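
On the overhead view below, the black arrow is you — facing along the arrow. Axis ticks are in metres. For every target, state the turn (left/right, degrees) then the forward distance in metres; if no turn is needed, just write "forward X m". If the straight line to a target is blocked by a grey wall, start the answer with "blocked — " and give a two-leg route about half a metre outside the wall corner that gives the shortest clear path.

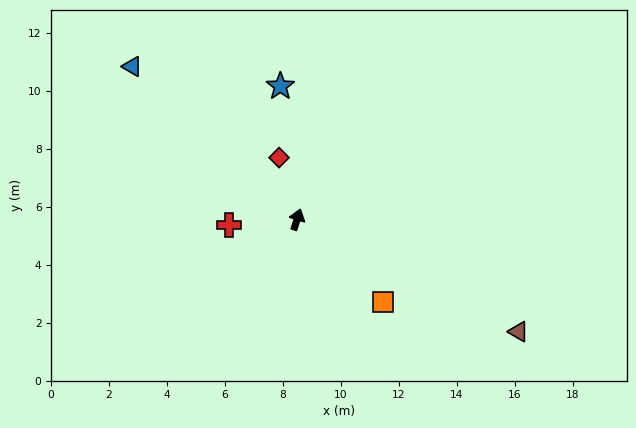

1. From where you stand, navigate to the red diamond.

turn left 34°, forward 2.2 m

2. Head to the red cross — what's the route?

turn left 112°, forward 2.4 m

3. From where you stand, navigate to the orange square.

turn right 116°, forward 4.1 m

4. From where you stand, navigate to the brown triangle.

turn right 99°, forward 8.6 m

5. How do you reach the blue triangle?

turn left 65°, forward 7.8 m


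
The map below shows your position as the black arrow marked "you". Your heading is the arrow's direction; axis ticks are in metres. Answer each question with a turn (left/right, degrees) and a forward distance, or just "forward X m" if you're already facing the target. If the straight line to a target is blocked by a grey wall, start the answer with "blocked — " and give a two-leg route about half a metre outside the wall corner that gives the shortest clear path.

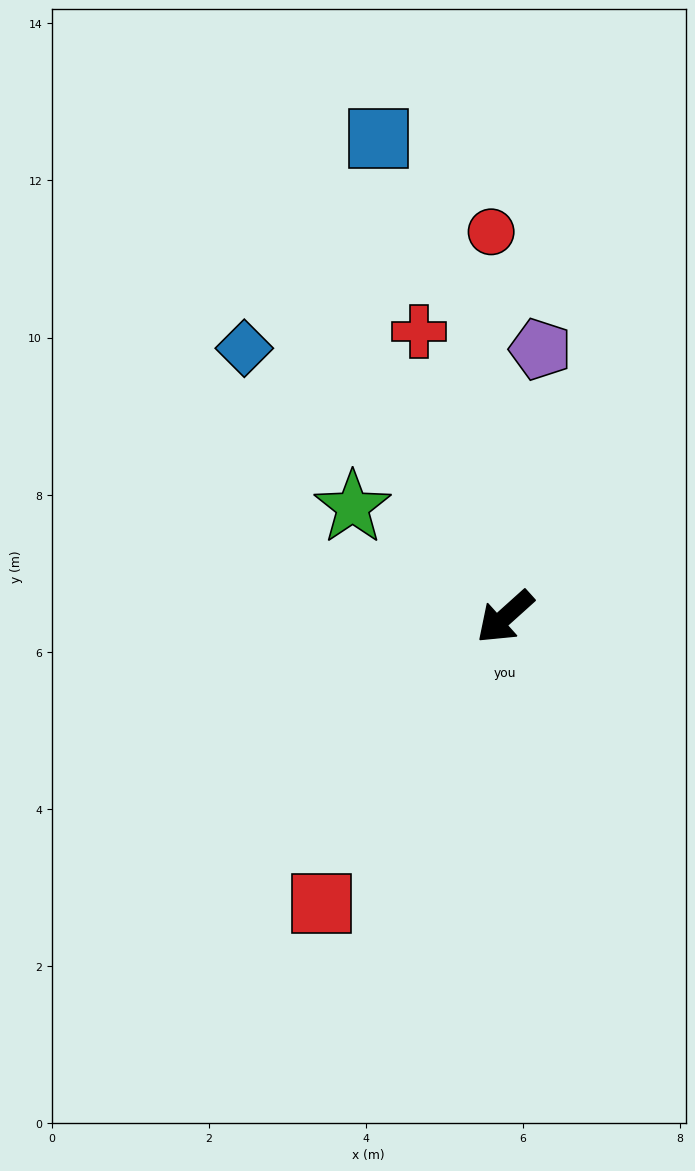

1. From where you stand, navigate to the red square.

turn left 15°, forward 4.3 m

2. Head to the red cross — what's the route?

turn right 115°, forward 3.8 m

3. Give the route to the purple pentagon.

turn right 139°, forward 3.4 m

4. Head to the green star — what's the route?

turn right 78°, forward 2.4 m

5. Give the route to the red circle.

turn right 130°, forward 4.9 m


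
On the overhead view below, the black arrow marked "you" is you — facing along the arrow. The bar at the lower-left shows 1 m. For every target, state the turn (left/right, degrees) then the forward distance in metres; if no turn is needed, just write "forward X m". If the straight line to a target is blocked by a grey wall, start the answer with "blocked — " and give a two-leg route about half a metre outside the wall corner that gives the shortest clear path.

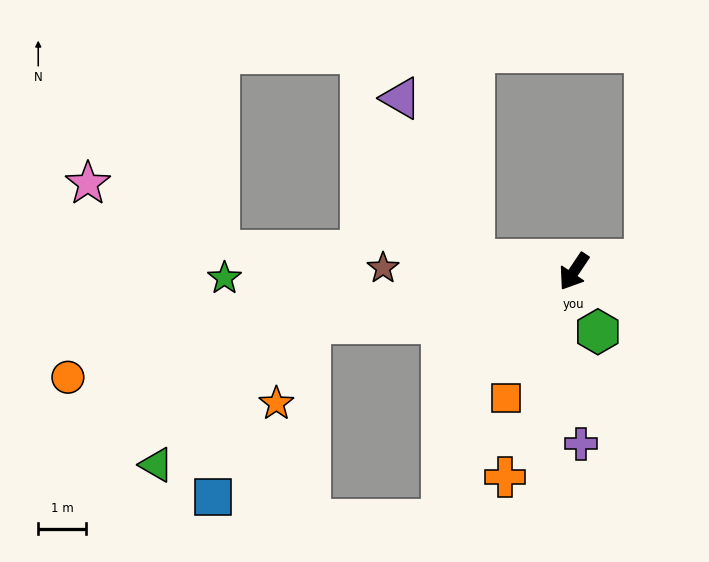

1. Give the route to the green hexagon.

turn left 56°, forward 1.3 m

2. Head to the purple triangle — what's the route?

blocked — turn right 63°, forward 2.1 m, then turn right 59°, forward 3.7 m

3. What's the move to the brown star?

turn right 57°, forward 4.0 m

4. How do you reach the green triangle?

blocked — turn right 45°, forward 5.6 m, then turn left 31°, forward 4.4 m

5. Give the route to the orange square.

turn left 5°, forward 3.0 m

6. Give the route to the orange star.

blocked — turn right 45°, forward 5.6 m, then turn left 56°, forward 1.8 m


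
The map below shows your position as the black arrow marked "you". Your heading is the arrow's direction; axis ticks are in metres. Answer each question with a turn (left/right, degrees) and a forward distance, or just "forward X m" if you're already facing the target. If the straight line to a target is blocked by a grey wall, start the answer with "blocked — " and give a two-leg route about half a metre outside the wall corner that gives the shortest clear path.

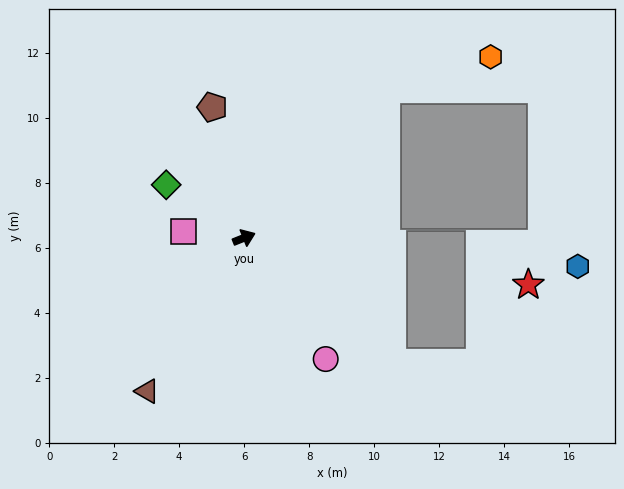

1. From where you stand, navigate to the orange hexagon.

blocked — turn left 24°, forward 6.3 m, then turn right 29°, forward 3.4 m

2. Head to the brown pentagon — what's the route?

turn left 82°, forward 4.1 m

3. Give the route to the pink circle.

turn right 78°, forward 4.5 m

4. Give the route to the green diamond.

turn left 124°, forward 2.9 m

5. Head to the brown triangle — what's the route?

turn right 144°, forward 5.6 m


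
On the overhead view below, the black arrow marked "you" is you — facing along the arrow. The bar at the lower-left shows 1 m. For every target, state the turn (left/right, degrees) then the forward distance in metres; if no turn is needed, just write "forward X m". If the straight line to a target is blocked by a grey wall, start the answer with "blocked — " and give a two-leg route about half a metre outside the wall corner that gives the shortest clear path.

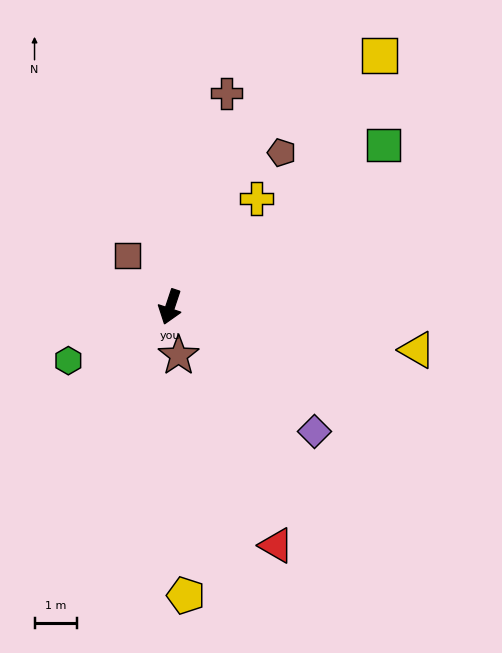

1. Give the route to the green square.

turn left 146°, forward 6.3 m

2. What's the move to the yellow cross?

turn left 160°, forward 3.2 m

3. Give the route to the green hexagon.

turn right 44°, forward 2.7 m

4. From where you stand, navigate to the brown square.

turn right 122°, forward 1.6 m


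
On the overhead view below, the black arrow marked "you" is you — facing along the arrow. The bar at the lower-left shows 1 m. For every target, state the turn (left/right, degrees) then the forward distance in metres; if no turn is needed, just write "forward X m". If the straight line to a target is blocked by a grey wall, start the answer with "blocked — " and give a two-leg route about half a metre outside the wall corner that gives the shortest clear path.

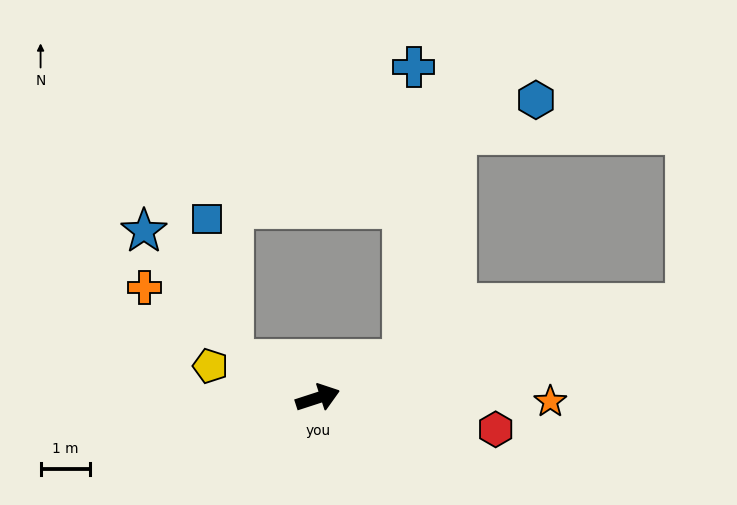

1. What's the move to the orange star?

turn right 19°, forward 4.7 m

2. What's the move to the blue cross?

blocked — turn left 6°, forward 1.9 m, then turn left 64°, forward 5.9 m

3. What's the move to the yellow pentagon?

turn left 145°, forward 2.3 m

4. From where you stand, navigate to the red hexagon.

turn right 28°, forward 3.7 m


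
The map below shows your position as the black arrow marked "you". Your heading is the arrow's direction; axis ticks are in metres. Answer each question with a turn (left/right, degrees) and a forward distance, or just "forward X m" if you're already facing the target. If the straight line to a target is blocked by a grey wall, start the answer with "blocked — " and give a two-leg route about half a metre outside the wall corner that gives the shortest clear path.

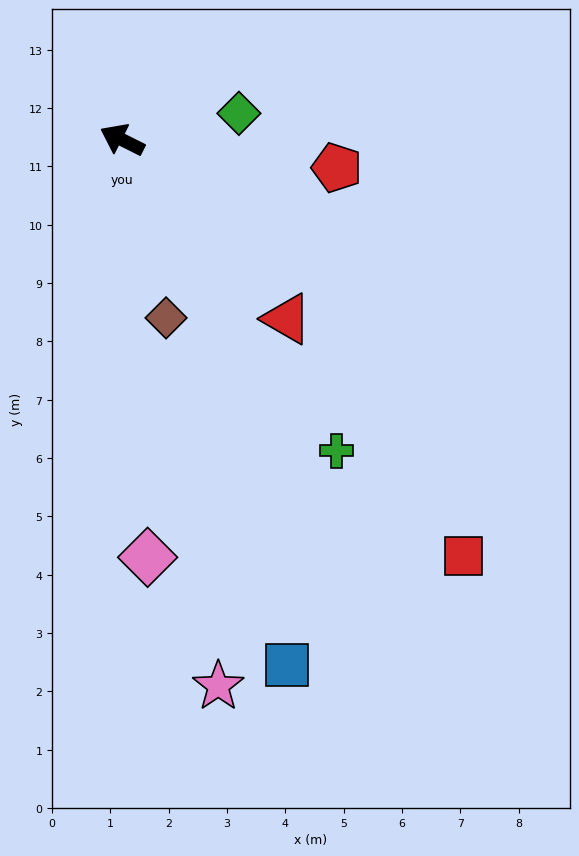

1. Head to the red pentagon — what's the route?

turn right 161°, forward 3.7 m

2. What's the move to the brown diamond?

turn left 130°, forward 3.1 m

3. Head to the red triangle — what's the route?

turn left 159°, forward 4.2 m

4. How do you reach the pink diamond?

turn left 120°, forward 7.2 m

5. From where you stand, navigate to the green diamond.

turn right 141°, forward 2.1 m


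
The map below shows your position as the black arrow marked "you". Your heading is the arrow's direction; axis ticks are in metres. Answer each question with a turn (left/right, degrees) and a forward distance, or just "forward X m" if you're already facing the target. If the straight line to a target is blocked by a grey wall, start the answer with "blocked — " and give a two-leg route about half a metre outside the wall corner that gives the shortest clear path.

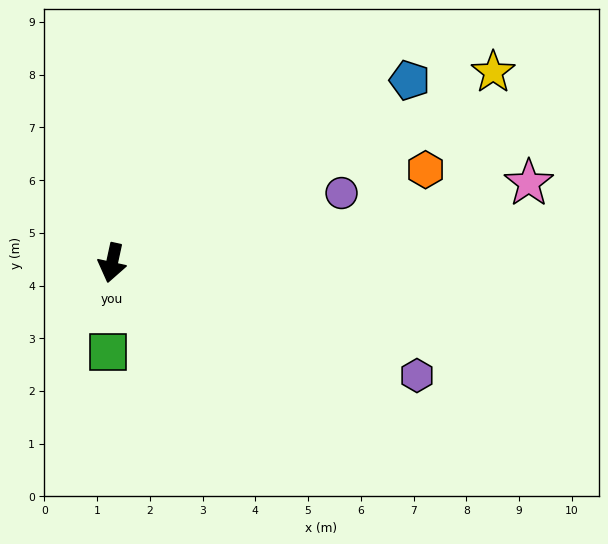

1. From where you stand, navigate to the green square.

turn left 10°, forward 1.7 m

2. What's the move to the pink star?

turn left 113°, forward 8.0 m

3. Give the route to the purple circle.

turn left 119°, forward 4.6 m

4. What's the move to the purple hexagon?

turn left 82°, forward 6.2 m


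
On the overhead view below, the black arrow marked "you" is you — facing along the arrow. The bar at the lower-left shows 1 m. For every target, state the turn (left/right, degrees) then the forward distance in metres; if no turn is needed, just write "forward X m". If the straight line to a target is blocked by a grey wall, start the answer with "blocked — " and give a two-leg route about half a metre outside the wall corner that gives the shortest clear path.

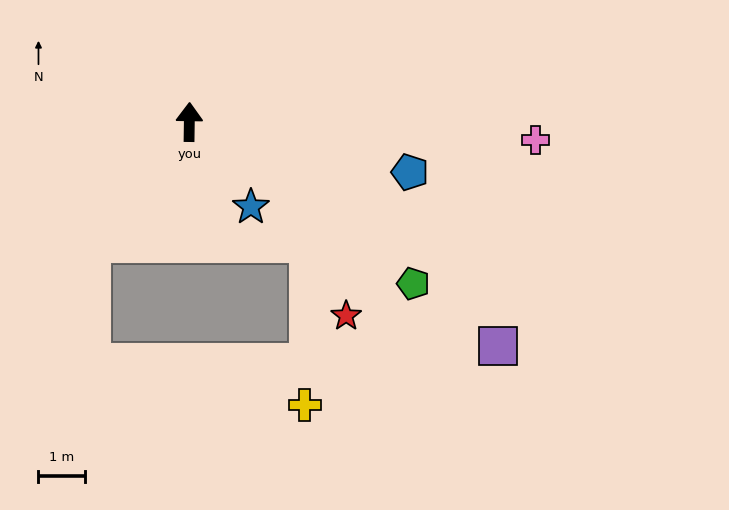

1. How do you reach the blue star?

turn right 143°, forward 2.2 m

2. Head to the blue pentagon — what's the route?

turn right 102°, forward 4.8 m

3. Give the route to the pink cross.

turn right 92°, forward 7.4 m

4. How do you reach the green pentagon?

turn right 125°, forward 5.9 m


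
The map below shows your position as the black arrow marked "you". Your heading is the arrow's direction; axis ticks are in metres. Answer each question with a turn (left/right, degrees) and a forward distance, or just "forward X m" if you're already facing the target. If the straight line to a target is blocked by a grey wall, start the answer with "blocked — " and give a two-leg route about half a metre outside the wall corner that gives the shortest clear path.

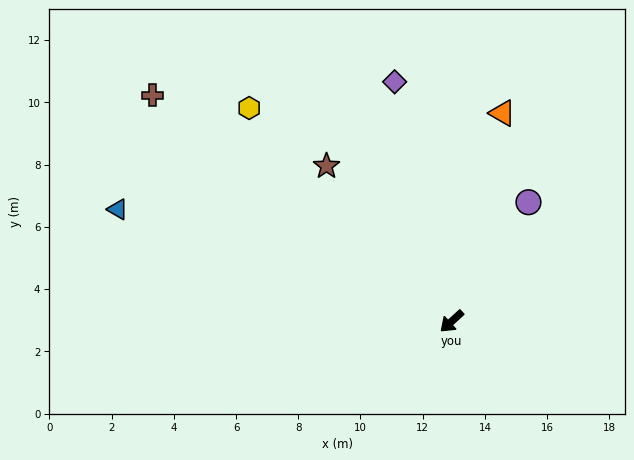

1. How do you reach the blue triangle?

turn right 61°, forward 11.3 m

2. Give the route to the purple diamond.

turn right 119°, forward 7.9 m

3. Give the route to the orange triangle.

turn right 146°, forward 6.9 m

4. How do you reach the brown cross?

turn right 79°, forward 12.1 m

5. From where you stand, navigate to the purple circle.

turn right 165°, forward 4.6 m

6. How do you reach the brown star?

turn right 93°, forward 6.4 m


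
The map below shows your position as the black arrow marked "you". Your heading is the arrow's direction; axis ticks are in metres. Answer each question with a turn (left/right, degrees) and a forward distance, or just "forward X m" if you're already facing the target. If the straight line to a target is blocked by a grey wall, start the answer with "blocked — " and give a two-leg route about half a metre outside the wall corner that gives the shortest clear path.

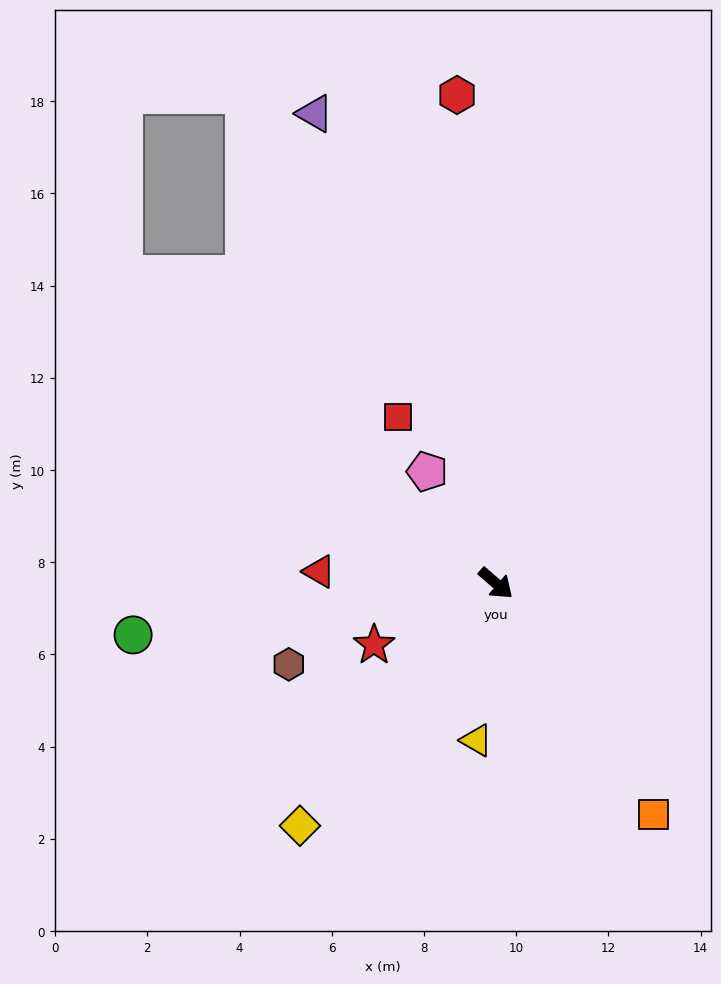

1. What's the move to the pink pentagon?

turn left 163°, forward 2.8 m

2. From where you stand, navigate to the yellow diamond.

turn right 88°, forward 6.8 m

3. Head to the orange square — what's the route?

turn right 15°, forward 6.1 m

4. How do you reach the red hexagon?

turn left 136°, forward 10.6 m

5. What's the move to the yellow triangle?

turn right 56°, forward 3.4 m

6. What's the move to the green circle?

turn right 131°, forward 7.9 m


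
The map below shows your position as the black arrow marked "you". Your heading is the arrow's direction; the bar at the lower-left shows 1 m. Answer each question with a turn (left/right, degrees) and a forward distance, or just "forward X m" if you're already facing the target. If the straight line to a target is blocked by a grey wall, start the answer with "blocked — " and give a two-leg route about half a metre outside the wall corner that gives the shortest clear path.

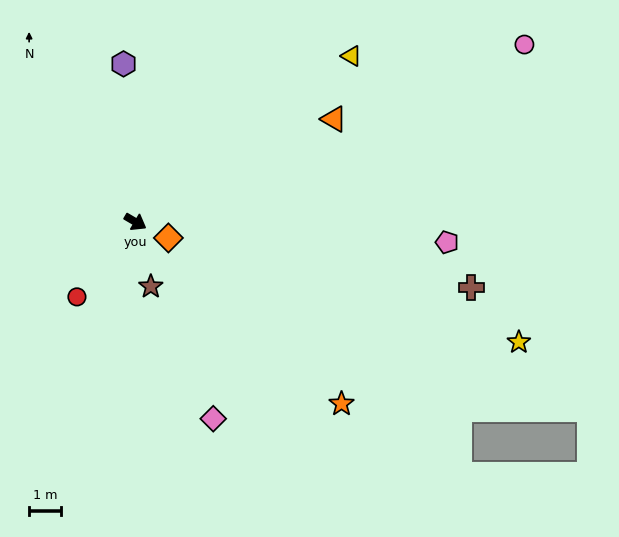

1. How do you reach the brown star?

turn right 46°, forward 2.1 m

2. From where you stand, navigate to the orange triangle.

turn left 58°, forward 7.1 m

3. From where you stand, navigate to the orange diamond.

turn left 4°, forward 1.2 m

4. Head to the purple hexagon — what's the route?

turn left 125°, forward 5.0 m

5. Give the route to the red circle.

turn right 98°, forward 3.0 m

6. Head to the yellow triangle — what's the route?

turn left 68°, forward 8.6 m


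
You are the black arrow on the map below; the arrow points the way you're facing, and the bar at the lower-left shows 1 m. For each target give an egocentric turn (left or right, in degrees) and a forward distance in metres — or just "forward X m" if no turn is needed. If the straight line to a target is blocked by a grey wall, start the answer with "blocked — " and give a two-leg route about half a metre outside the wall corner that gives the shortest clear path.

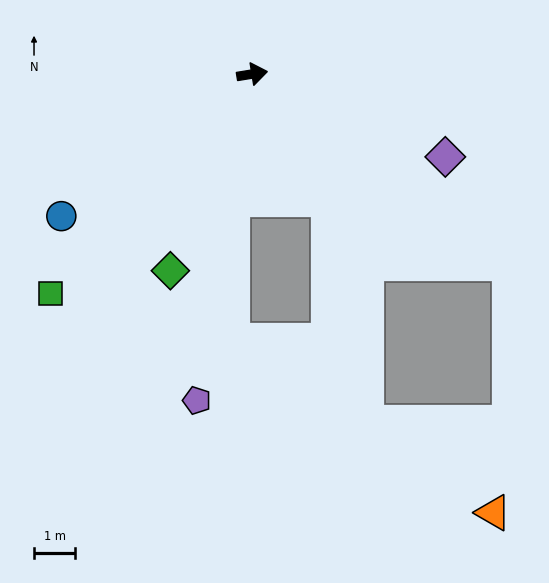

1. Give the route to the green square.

turn right 142°, forward 7.2 m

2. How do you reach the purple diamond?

turn right 32°, forward 5.1 m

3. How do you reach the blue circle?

turn right 153°, forward 5.8 m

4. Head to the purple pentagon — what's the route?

turn right 109°, forward 8.0 m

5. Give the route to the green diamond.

turn right 122°, forward 5.2 m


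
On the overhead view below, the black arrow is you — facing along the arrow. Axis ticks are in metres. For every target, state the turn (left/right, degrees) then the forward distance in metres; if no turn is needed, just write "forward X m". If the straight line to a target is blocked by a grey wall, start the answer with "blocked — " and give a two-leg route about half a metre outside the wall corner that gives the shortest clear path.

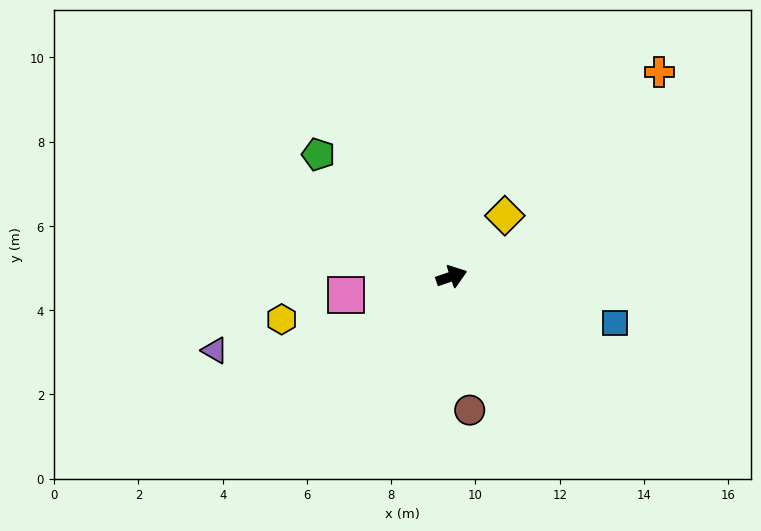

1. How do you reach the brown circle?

turn right 101°, forward 3.2 m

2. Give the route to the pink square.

turn left 171°, forward 2.5 m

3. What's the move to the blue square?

turn right 35°, forward 4.0 m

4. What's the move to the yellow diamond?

turn left 30°, forward 1.9 m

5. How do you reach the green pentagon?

turn left 119°, forward 4.3 m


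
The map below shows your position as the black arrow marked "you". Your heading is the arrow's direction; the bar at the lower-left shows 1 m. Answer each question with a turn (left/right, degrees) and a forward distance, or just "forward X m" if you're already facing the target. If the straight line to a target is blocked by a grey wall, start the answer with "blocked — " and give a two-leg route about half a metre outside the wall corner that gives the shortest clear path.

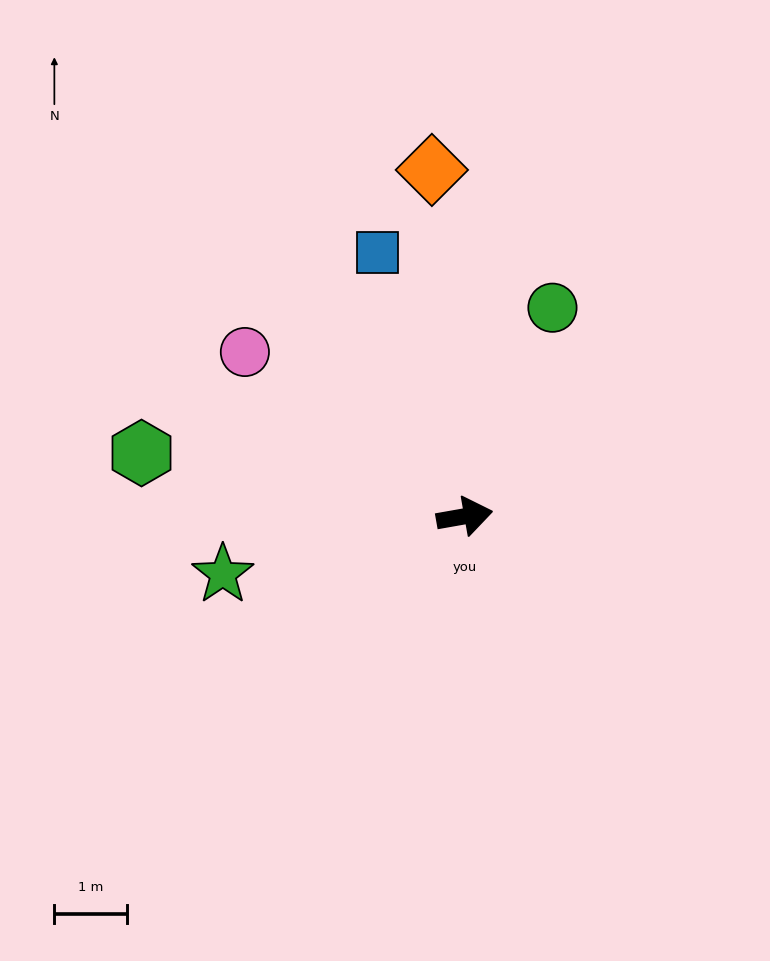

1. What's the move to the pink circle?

turn left 133°, forward 3.8 m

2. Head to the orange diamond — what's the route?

turn left 85°, forward 4.8 m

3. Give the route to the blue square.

turn left 98°, forward 3.8 m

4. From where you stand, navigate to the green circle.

turn left 57°, forward 3.1 m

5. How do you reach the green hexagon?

turn left 159°, forward 4.5 m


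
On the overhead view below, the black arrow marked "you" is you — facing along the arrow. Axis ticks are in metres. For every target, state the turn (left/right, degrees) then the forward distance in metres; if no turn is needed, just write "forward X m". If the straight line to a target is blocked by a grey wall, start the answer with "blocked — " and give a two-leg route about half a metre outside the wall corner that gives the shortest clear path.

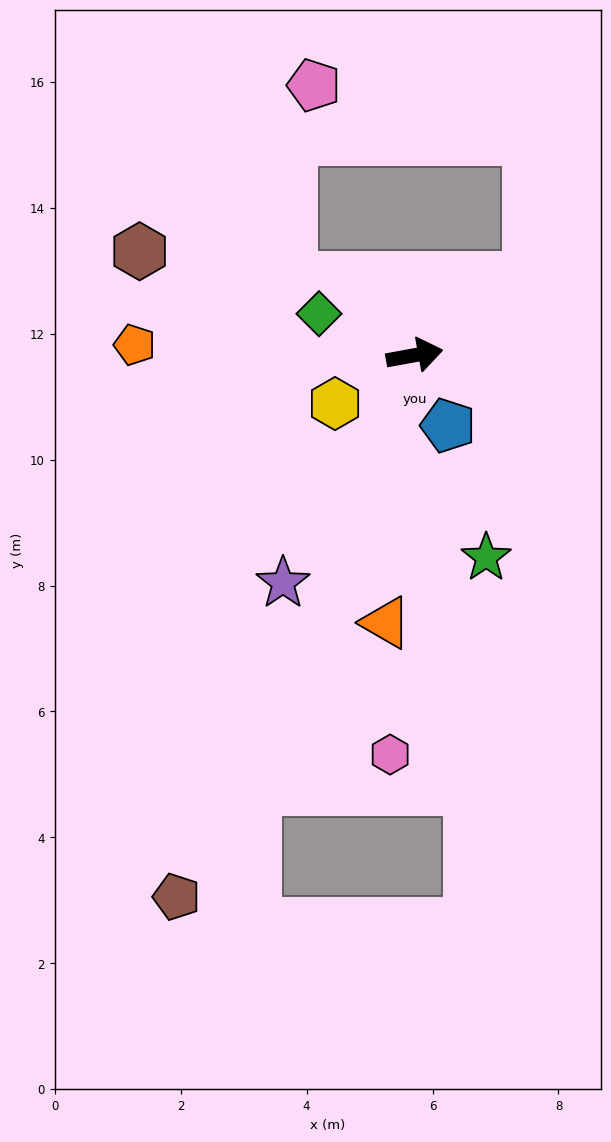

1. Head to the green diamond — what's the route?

turn left 146°, forward 1.7 m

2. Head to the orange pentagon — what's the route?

turn left 168°, forward 4.4 m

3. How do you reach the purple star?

turn right 130°, forward 4.2 m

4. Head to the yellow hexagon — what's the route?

turn right 159°, forward 1.5 m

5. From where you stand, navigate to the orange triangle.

turn right 107°, forward 4.3 m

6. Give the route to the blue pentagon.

turn right 75°, forward 1.2 m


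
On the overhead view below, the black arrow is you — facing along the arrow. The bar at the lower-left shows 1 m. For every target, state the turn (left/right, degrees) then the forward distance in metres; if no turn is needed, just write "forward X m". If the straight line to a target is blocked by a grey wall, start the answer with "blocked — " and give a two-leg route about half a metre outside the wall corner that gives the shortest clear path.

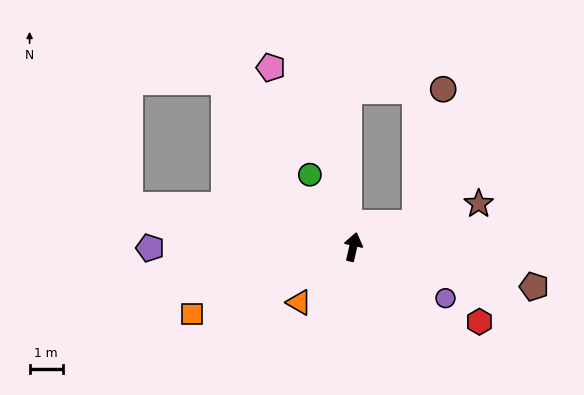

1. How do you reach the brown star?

turn right 58°, forward 4.0 m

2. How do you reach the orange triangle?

turn left 149°, forward 2.3 m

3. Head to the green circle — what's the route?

turn left 44°, forward 2.5 m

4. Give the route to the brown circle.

blocked — turn right 57°, forward 2.0 m, then turn left 58°, forward 4.1 m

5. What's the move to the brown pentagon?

turn right 90°, forward 5.6 m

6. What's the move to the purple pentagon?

turn left 103°, forward 6.1 m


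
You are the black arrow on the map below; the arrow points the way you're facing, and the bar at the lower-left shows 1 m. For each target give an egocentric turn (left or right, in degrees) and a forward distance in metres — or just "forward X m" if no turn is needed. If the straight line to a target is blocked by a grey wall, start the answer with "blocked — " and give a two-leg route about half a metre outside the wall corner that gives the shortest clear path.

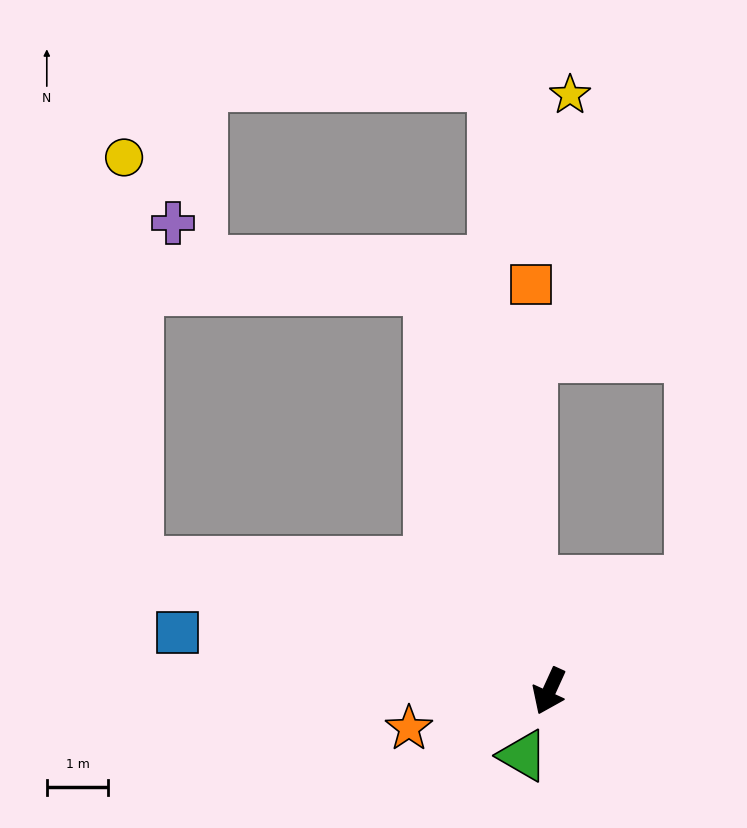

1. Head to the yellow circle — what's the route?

blocked — turn right 83°, forward 7.0 m, then turn right 71°, forward 6.6 m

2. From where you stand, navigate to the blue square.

turn right 74°, forward 6.1 m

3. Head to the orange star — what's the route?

turn right 51°, forward 2.4 m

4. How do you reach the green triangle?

turn left 2°, forward 1.1 m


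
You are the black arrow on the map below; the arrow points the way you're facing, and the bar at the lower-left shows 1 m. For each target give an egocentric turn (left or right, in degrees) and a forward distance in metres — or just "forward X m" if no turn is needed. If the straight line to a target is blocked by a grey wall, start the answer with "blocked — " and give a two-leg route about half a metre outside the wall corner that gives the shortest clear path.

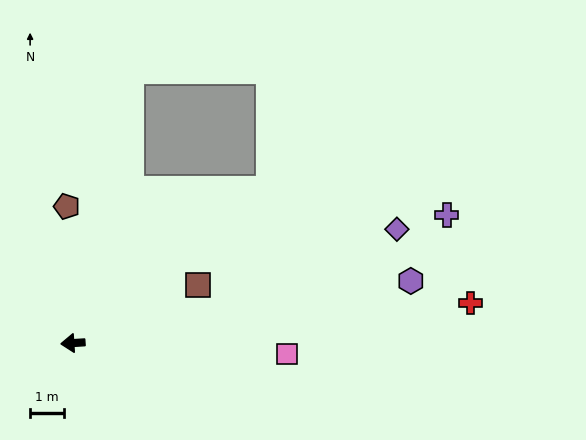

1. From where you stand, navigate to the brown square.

turn right 159°, forward 4.1 m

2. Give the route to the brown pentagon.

turn right 91°, forward 4.0 m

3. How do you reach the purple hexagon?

turn right 173°, forward 10.1 m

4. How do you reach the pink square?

turn left 173°, forward 6.3 m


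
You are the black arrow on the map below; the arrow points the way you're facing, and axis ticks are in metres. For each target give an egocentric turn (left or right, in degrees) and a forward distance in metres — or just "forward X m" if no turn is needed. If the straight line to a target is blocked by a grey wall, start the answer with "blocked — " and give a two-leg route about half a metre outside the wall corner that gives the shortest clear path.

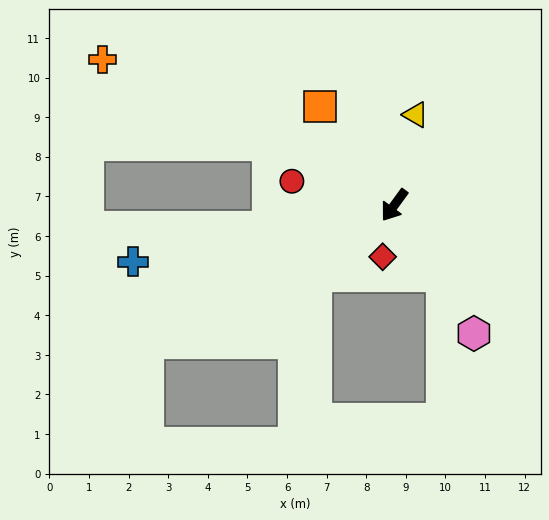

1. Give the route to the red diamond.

turn left 23°, forward 1.3 m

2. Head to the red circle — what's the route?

turn right 67°, forward 2.7 m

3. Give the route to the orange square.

turn right 107°, forward 3.1 m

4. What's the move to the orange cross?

turn right 80°, forward 8.2 m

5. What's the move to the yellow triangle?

turn right 157°, forward 2.3 m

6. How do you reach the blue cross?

turn right 42°, forward 6.7 m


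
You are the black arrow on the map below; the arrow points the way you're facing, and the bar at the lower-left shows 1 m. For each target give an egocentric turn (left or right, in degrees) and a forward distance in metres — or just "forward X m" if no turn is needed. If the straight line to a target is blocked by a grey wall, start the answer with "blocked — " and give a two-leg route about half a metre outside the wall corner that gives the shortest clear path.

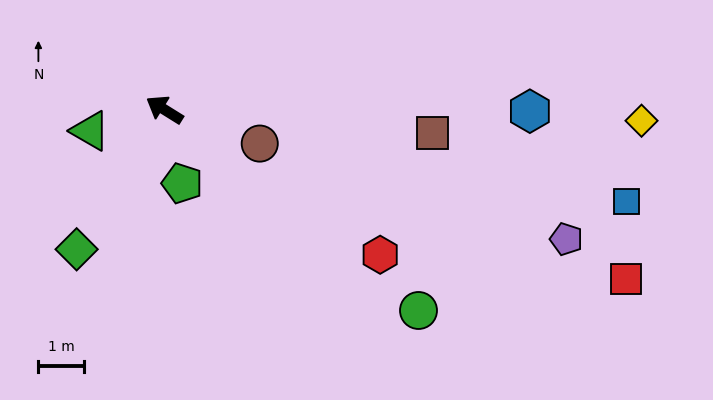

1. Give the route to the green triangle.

turn left 48°, forward 1.7 m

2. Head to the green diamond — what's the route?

turn left 90°, forward 3.6 m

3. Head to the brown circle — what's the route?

turn right 168°, forward 2.2 m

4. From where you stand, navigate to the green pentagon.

turn left 135°, forward 1.7 m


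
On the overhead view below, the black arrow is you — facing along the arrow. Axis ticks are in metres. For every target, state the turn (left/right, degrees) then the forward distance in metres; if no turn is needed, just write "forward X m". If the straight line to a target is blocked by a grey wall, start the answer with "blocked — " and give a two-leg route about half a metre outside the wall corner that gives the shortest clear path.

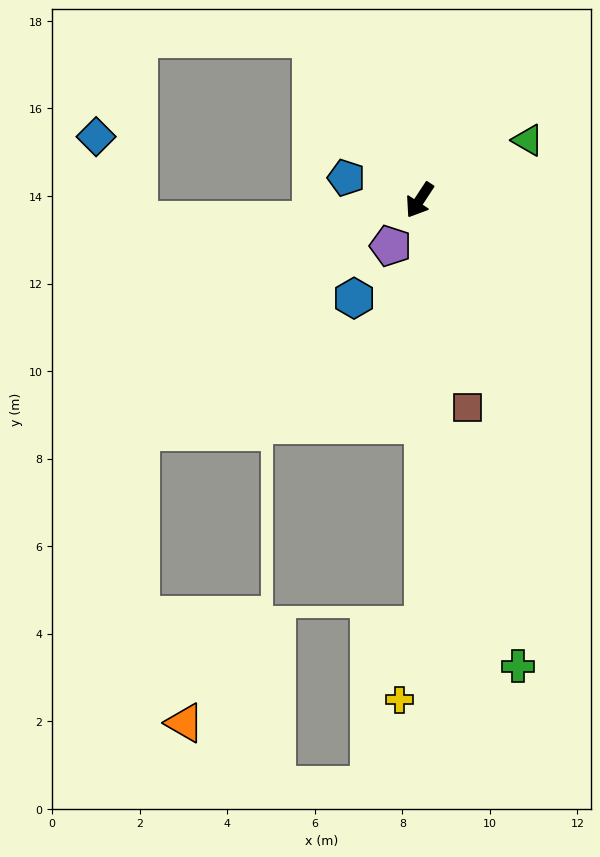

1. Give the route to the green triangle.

turn left 152°, forward 2.8 m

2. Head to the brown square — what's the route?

turn left 46°, forward 4.9 m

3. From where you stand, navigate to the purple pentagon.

forward 1.2 m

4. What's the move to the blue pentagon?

turn right 74°, forward 1.8 m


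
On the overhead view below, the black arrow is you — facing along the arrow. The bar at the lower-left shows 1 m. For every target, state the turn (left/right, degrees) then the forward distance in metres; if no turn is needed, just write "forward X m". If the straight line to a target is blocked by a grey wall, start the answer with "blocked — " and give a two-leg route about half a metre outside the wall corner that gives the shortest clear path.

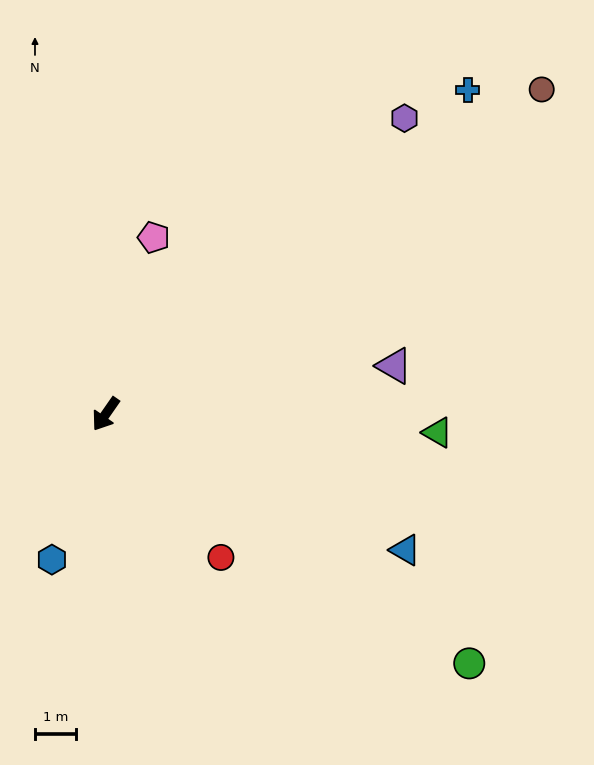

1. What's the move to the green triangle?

turn left 122°, forward 8.1 m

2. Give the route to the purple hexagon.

turn left 170°, forward 10.3 m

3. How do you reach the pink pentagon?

turn right 160°, forward 4.5 m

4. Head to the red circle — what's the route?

turn left 74°, forward 4.5 m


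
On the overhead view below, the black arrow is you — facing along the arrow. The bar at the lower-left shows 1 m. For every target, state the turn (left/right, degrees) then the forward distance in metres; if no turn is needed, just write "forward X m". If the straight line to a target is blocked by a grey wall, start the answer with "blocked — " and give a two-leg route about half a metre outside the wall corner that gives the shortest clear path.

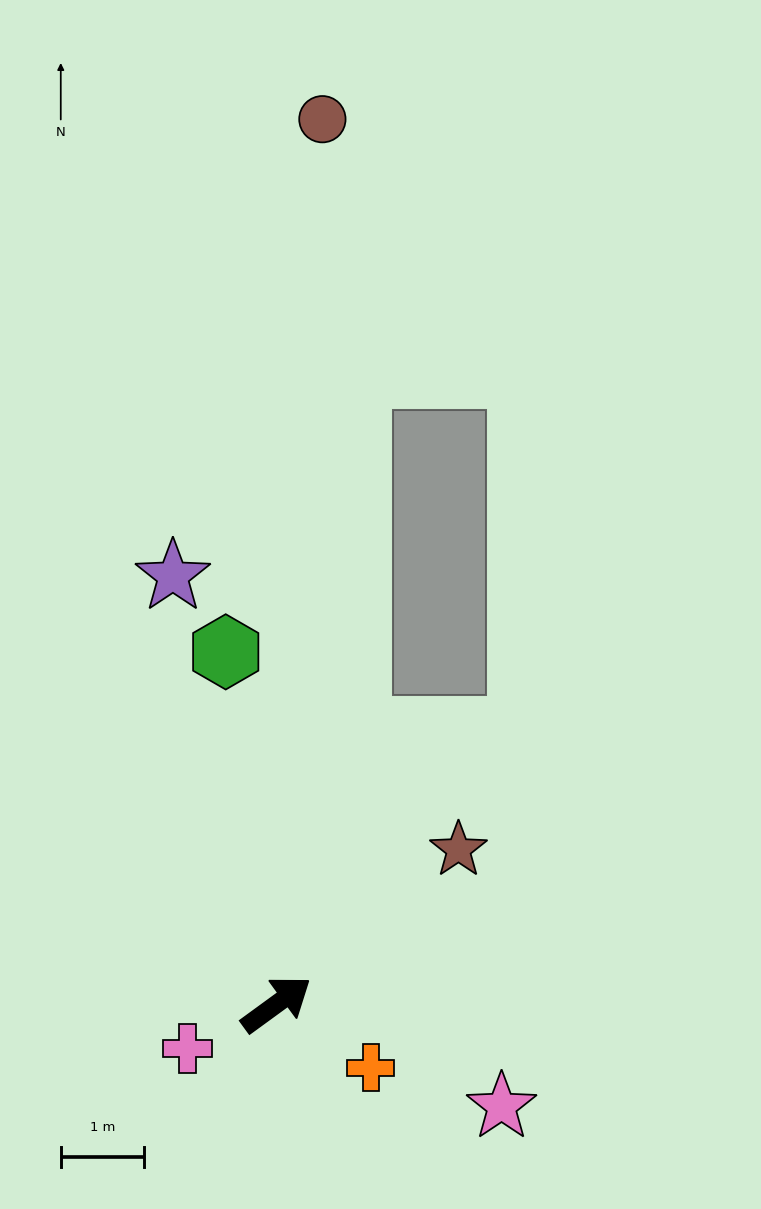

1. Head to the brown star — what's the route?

turn left 4°, forward 2.9 m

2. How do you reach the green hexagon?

turn left 62°, forward 4.3 m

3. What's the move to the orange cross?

turn right 70°, forward 1.4 m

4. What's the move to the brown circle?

turn left 51°, forward 10.6 m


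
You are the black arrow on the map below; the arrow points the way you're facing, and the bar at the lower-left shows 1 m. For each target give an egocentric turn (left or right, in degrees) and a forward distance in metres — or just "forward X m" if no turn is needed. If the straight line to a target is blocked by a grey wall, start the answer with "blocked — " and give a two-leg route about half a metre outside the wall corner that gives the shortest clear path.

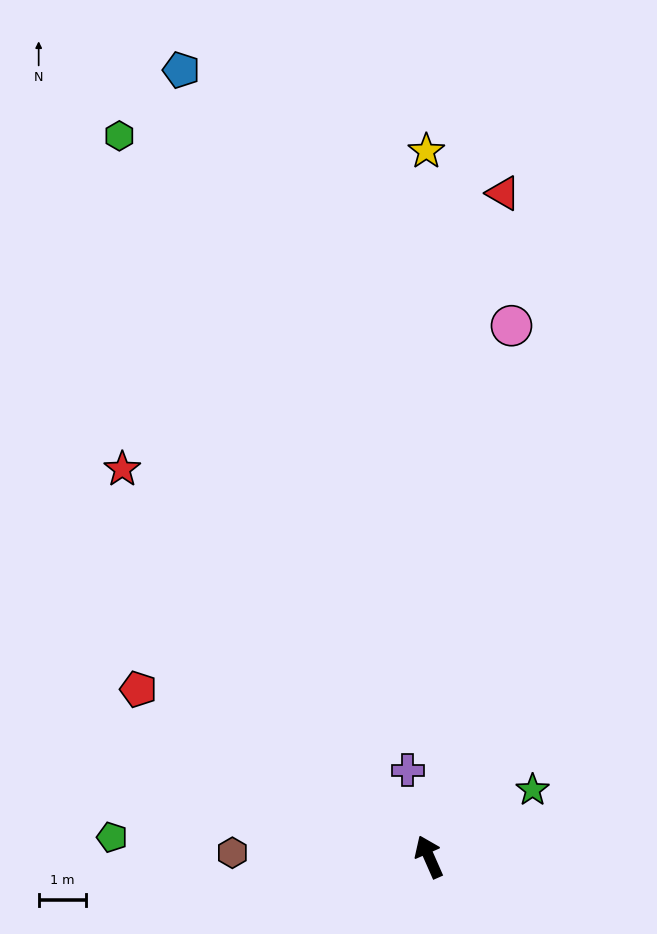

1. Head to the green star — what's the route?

turn right 81°, forward 2.6 m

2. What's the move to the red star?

turn left 15°, forward 10.4 m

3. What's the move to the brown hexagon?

turn left 65°, forward 4.1 m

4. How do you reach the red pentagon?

turn left 36°, forward 7.1 m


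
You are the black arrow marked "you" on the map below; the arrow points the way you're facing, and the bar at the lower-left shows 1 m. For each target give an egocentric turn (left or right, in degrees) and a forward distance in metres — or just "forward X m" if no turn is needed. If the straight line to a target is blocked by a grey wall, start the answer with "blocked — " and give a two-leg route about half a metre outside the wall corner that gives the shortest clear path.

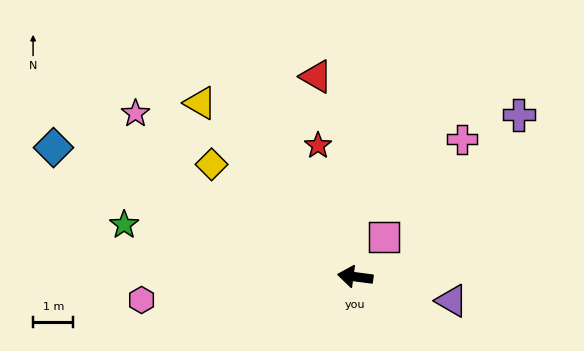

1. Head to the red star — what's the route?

turn right 67°, forward 3.4 m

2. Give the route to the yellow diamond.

turn right 30°, forward 4.5 m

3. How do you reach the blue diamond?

turn right 16°, forward 8.1 m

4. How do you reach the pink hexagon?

turn left 14°, forward 5.3 m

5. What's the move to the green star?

turn right 5°, forward 5.9 m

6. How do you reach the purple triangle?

turn left 174°, forward 2.5 m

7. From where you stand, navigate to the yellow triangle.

turn right 41°, forward 5.8 m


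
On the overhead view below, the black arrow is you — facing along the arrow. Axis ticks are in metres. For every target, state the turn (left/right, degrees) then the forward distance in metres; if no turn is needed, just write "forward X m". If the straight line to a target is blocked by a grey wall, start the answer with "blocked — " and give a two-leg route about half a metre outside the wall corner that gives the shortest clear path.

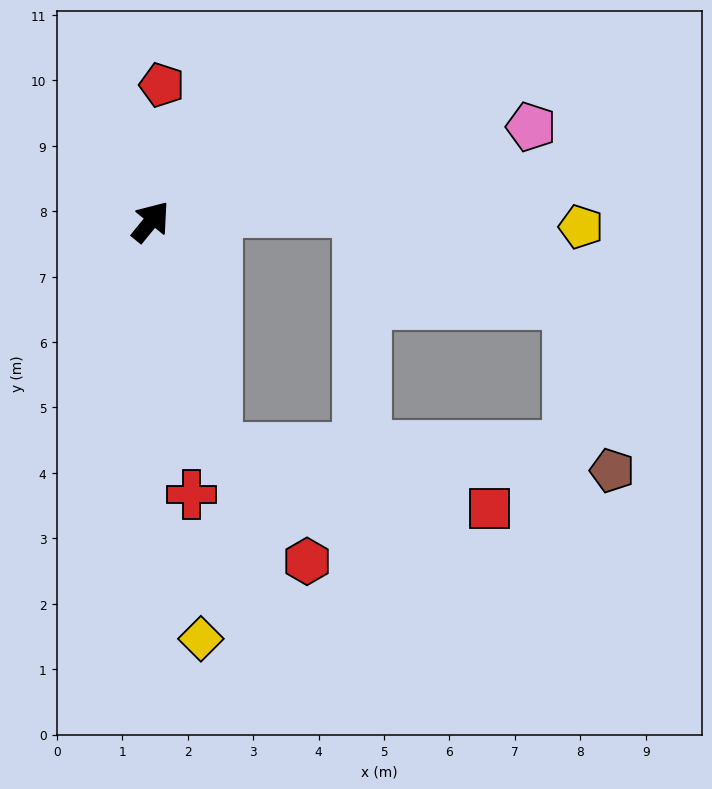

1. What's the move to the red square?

blocked — turn right 125°, forward 3.6 m, then turn left 62°, forward 4.3 m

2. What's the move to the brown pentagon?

blocked — turn right 125°, forward 3.6 m, then turn left 71°, forward 6.1 m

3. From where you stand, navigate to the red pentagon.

turn left 35°, forward 2.1 m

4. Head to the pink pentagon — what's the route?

turn right 37°, forward 6.0 m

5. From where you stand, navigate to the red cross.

turn right 132°, forward 4.2 m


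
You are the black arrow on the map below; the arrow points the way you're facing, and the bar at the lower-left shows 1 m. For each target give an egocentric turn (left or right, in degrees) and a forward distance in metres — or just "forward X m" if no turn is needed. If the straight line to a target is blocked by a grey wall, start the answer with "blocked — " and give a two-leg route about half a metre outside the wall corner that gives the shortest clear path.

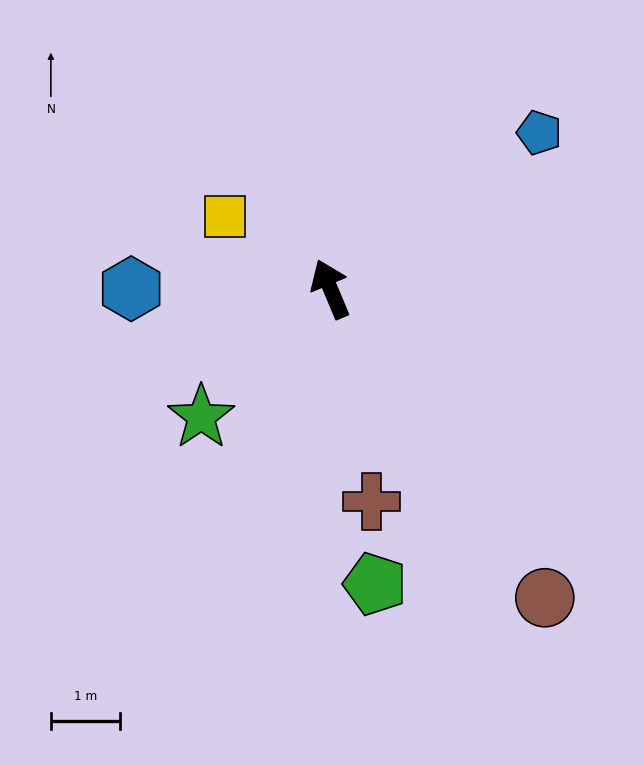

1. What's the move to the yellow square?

turn left 33°, forward 1.9 m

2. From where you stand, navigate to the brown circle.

turn right 168°, forward 5.5 m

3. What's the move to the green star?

turn left 112°, forward 2.6 m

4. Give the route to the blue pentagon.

turn right 76°, forward 3.8 m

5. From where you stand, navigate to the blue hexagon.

turn left 67°, forward 2.9 m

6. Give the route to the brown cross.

turn left 168°, forward 3.1 m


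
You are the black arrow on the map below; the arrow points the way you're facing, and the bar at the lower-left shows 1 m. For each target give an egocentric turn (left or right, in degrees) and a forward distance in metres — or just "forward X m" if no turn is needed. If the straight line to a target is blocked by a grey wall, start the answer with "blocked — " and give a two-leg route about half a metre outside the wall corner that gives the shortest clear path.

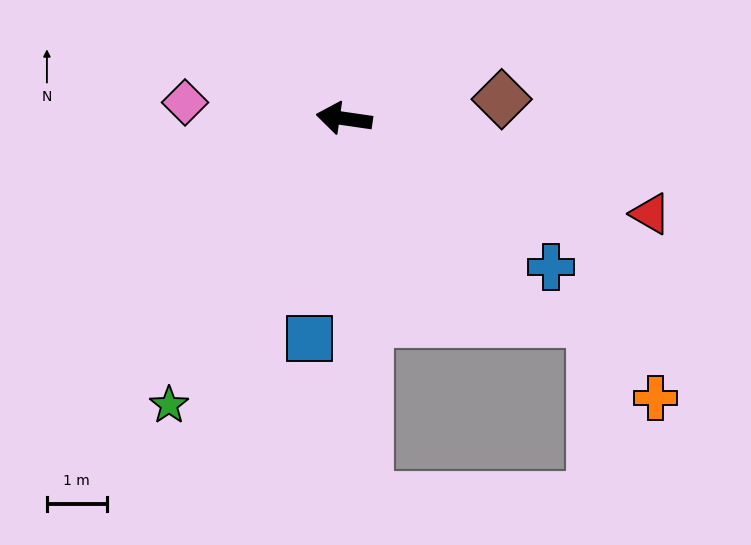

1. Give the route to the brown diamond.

turn right 165°, forward 2.7 m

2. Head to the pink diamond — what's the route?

turn left 2°, forward 2.7 m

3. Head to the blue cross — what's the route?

turn left 153°, forward 4.3 m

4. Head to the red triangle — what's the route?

turn left 171°, forward 5.4 m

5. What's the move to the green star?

turn left 67°, forward 5.6 m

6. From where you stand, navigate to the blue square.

turn left 89°, forward 3.7 m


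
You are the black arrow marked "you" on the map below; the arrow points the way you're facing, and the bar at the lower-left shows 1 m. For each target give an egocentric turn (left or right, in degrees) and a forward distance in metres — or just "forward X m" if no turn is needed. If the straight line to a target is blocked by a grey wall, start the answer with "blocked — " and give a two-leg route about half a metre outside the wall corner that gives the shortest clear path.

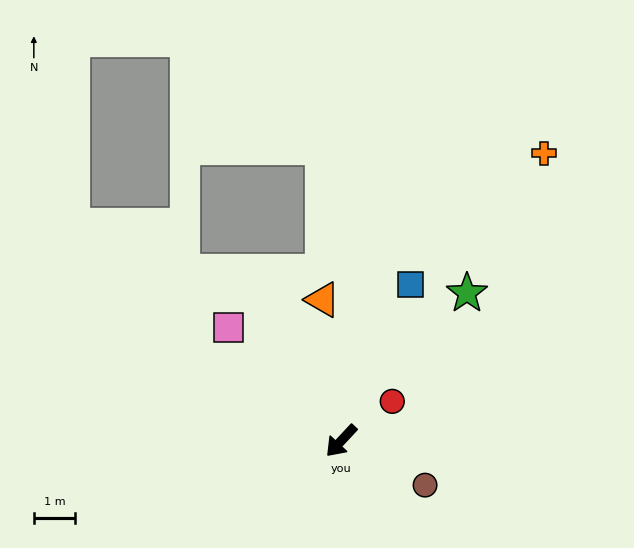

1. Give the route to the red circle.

turn left 171°, forward 1.6 m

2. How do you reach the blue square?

turn right 161°, forward 4.1 m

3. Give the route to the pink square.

turn right 92°, forward 3.9 m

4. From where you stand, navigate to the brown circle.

turn left 105°, forward 2.3 m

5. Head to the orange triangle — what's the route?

turn right 130°, forward 3.4 m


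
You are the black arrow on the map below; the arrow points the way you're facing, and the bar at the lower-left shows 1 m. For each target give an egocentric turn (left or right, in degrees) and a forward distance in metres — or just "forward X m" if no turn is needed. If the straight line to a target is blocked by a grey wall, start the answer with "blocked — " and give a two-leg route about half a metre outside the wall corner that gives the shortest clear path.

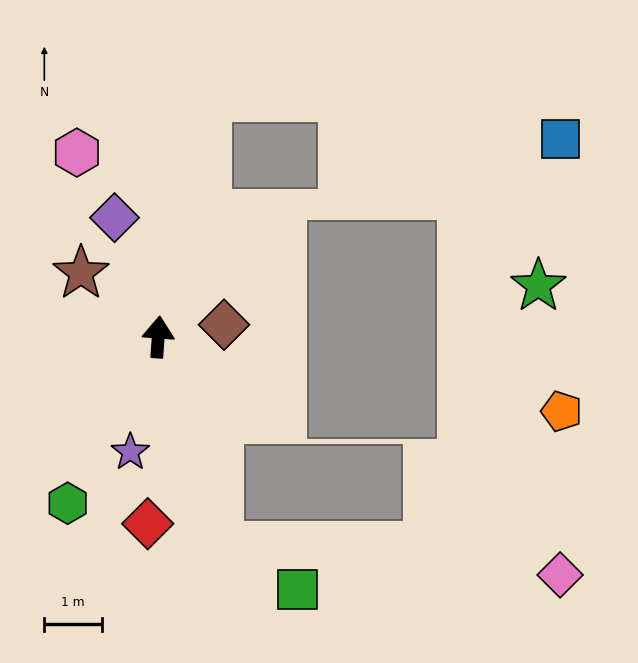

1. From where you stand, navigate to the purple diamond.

turn left 24°, forward 2.2 m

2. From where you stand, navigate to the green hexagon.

turn left 156°, forward 3.3 m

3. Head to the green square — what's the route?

blocked — turn right 160°, forward 3.8 m, then turn left 45°, forward 1.6 m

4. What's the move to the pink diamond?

blocked — turn right 160°, forward 3.8 m, then turn left 69°, forward 6.0 m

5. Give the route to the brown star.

turn left 55°, forward 1.7 m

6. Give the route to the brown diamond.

turn right 75°, forward 1.2 m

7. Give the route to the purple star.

turn left 170°, forward 2.1 m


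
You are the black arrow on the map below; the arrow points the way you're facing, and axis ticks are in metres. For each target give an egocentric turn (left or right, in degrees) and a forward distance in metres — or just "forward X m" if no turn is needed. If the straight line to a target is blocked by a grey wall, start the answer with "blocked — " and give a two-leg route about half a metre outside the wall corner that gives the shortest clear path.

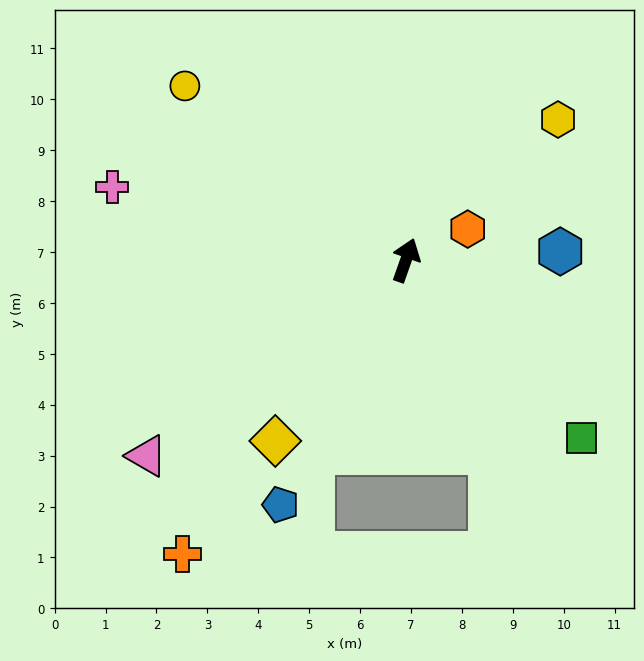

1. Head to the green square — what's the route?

turn right 116°, forward 4.9 m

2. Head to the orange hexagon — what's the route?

turn right 44°, forward 1.4 m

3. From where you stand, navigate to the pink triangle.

turn left 146°, forward 6.4 m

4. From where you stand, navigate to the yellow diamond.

turn left 164°, forward 4.4 m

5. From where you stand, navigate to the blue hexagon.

turn right 67°, forward 3.0 m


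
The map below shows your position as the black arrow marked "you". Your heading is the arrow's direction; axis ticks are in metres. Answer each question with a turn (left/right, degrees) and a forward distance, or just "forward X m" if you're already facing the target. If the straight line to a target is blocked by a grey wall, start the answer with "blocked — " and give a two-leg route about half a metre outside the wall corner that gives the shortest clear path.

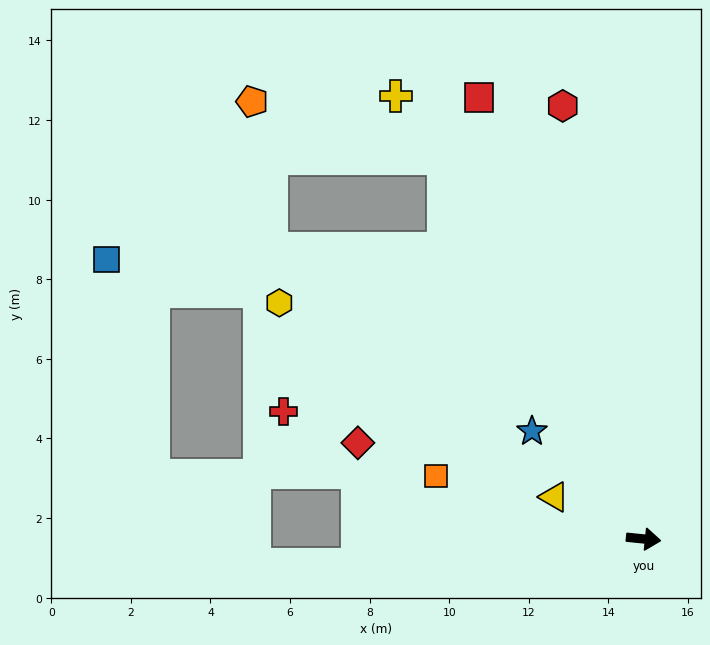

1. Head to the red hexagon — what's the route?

turn left 106°, forward 11.1 m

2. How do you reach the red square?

turn left 116°, forward 11.8 m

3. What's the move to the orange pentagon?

blocked — turn left 123°, forward 10.8 m, then turn left 46°, forward 5.0 m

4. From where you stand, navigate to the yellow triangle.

turn left 161°, forward 2.5 m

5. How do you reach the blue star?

turn left 142°, forward 3.9 m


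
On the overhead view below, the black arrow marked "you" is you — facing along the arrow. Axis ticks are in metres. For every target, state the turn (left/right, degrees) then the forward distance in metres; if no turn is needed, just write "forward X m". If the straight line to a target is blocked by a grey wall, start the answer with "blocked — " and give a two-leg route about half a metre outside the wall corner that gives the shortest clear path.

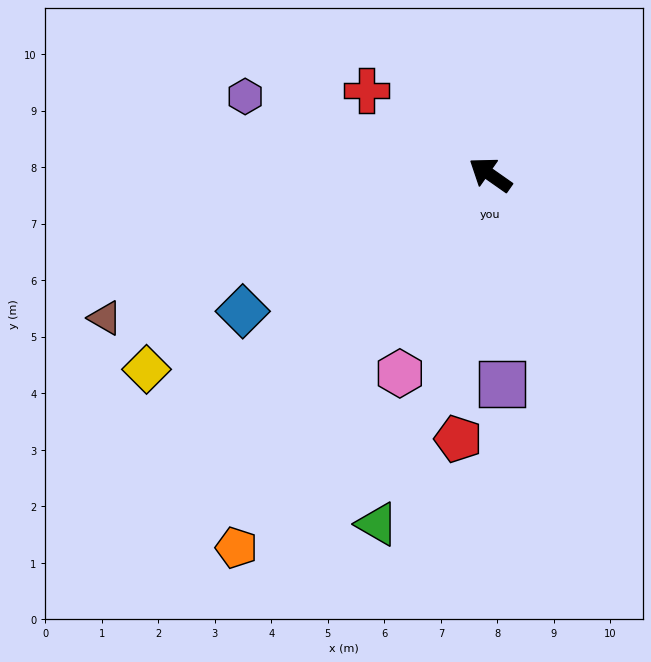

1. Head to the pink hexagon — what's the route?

turn left 101°, forward 3.9 m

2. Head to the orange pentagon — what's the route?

turn left 91°, forward 8.0 m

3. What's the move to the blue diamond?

turn left 64°, forward 5.0 m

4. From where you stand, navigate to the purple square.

turn left 128°, forward 3.7 m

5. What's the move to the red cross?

forward 2.7 m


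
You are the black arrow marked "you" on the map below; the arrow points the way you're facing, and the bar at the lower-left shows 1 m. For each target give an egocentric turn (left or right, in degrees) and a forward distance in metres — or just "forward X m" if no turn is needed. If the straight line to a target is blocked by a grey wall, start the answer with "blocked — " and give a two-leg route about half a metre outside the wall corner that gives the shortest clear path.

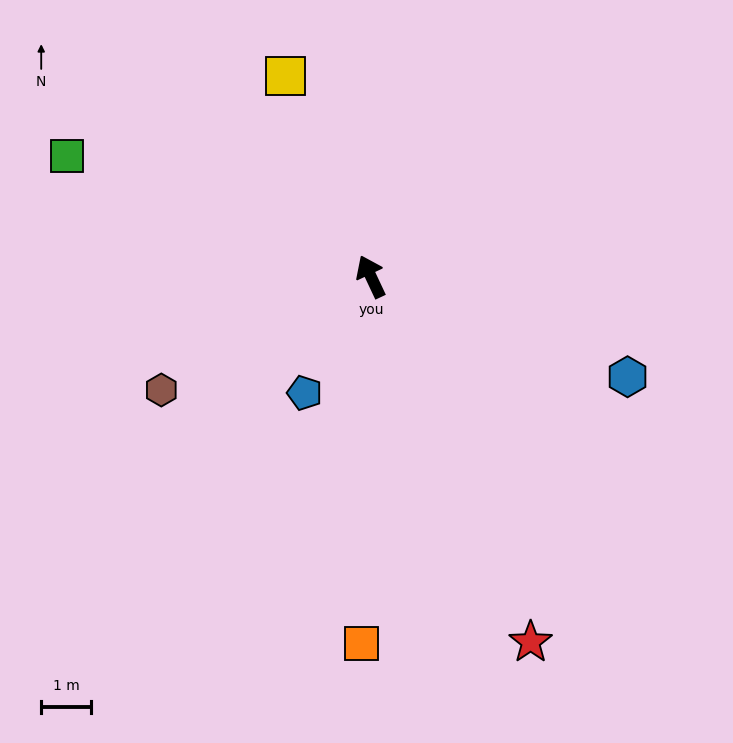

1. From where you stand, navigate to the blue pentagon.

turn left 125°, forward 2.7 m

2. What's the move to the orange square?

turn left 153°, forward 7.3 m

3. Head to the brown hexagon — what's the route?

turn left 93°, forward 4.8 m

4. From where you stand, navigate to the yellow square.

turn right 2°, forward 4.3 m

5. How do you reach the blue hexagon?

turn right 136°, forward 5.5 m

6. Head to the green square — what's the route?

turn left 43°, forward 6.5 m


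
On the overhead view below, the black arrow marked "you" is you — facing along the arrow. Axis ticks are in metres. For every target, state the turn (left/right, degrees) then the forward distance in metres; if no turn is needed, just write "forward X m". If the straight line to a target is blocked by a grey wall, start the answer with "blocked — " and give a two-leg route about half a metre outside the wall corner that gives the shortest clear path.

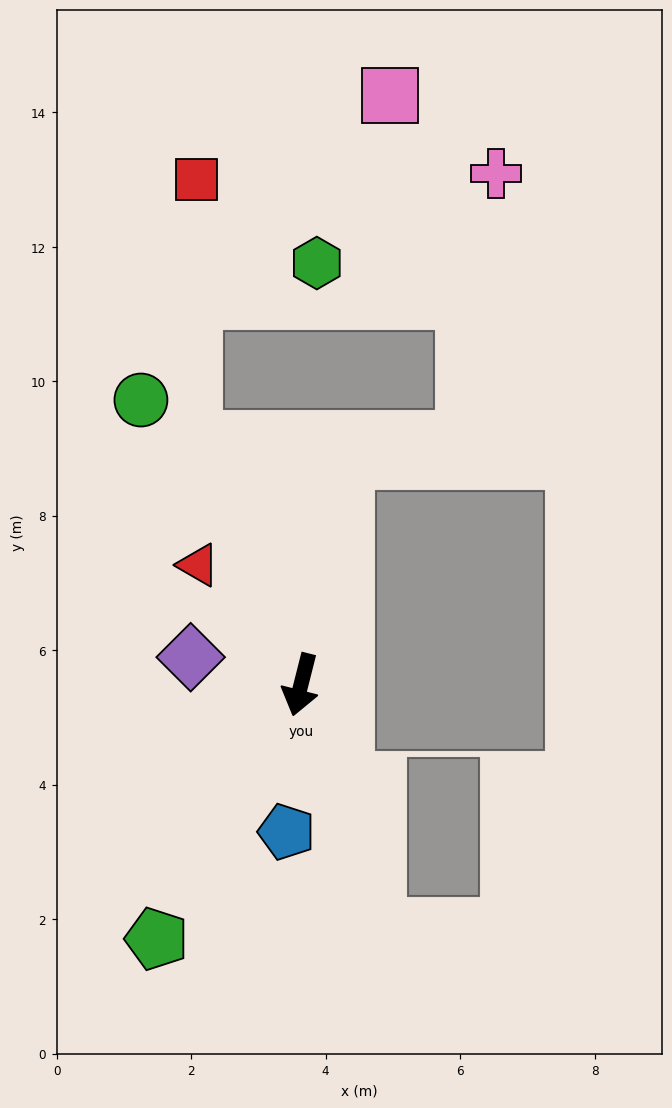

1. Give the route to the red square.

blocked — turn right 142°, forward 4.0 m, then turn right 24°, forward 3.9 m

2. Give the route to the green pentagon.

turn right 15°, forward 4.3 m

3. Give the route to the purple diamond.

turn right 90°, forward 1.7 m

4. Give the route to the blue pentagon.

turn left 9°, forward 2.2 m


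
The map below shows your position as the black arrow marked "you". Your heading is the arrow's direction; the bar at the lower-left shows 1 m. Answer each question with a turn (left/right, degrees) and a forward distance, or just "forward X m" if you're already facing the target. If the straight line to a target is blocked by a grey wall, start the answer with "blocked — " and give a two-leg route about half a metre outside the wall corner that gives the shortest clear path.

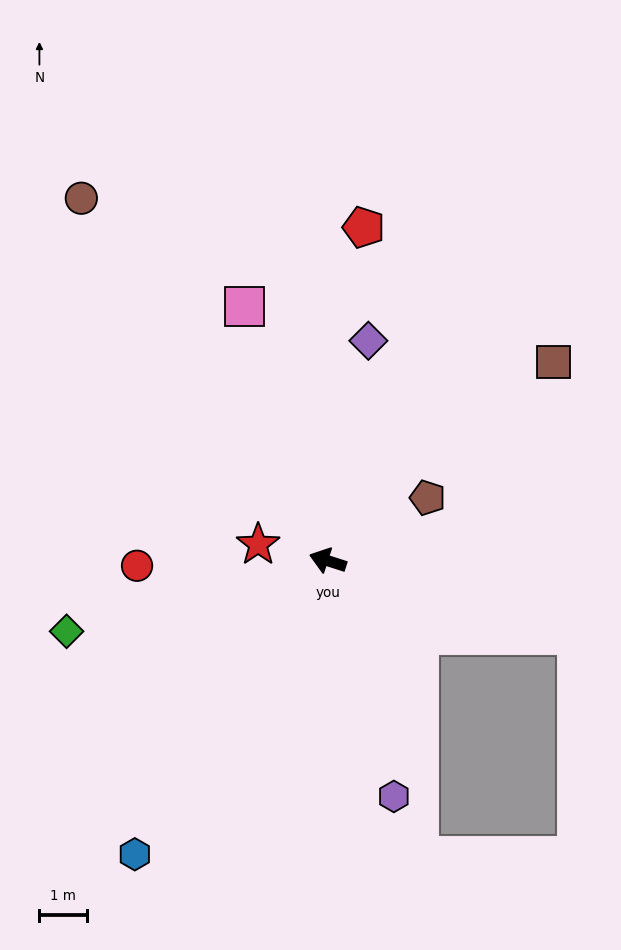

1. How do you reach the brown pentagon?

turn right 130°, forward 2.5 m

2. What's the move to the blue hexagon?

turn left 74°, forward 7.4 m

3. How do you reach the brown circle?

turn right 38°, forward 9.2 m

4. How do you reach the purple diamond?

turn right 83°, forward 4.7 m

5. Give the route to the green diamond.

turn left 33°, forward 5.7 m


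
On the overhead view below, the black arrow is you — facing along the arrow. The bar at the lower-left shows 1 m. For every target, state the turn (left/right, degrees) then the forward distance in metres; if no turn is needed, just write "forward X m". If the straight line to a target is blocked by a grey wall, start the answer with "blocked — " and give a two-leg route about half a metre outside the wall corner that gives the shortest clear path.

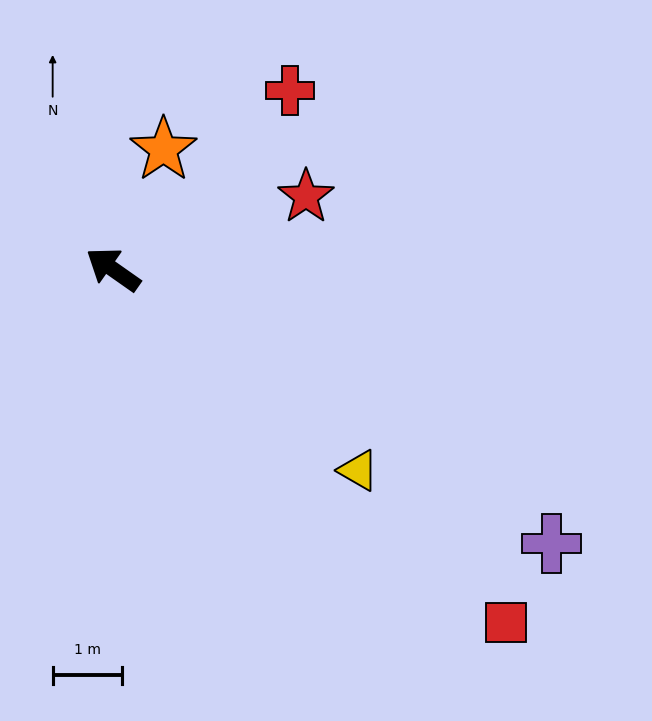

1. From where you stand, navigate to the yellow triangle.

turn left 176°, forward 4.6 m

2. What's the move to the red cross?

turn right 100°, forward 3.6 m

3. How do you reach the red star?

turn right 124°, forward 3.0 m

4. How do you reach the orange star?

turn right 78°, forward 1.9 m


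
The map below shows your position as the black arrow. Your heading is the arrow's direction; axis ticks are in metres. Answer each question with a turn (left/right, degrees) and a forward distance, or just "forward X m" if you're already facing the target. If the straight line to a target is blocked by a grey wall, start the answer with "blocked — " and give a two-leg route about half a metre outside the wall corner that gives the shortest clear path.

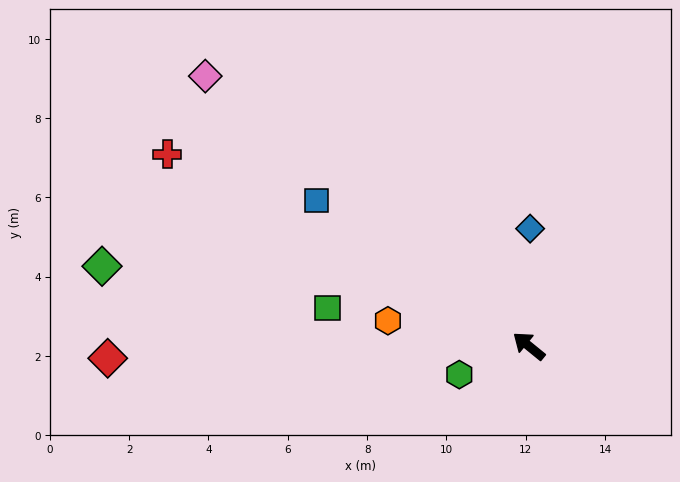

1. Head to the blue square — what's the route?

turn left 5°, forward 6.5 m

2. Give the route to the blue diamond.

turn right 51°, forward 3.0 m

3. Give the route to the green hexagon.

turn left 61°, forward 1.9 m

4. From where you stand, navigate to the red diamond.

turn left 41°, forward 10.6 m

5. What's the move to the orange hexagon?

turn left 29°, forward 3.6 m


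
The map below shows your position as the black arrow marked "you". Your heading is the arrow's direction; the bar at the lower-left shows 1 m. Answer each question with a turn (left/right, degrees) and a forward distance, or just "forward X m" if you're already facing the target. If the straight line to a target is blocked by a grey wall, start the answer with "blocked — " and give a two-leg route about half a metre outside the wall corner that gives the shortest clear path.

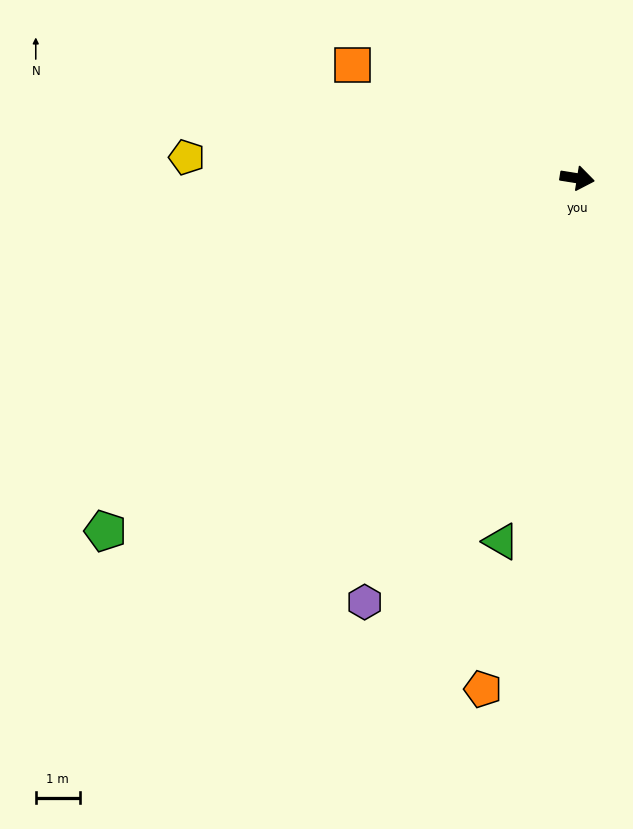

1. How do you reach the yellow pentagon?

turn right 174°, forward 8.9 m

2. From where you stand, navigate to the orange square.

turn left 162°, forward 5.7 m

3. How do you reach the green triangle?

turn right 93°, forward 8.4 m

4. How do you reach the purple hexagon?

turn right 108°, forward 10.8 m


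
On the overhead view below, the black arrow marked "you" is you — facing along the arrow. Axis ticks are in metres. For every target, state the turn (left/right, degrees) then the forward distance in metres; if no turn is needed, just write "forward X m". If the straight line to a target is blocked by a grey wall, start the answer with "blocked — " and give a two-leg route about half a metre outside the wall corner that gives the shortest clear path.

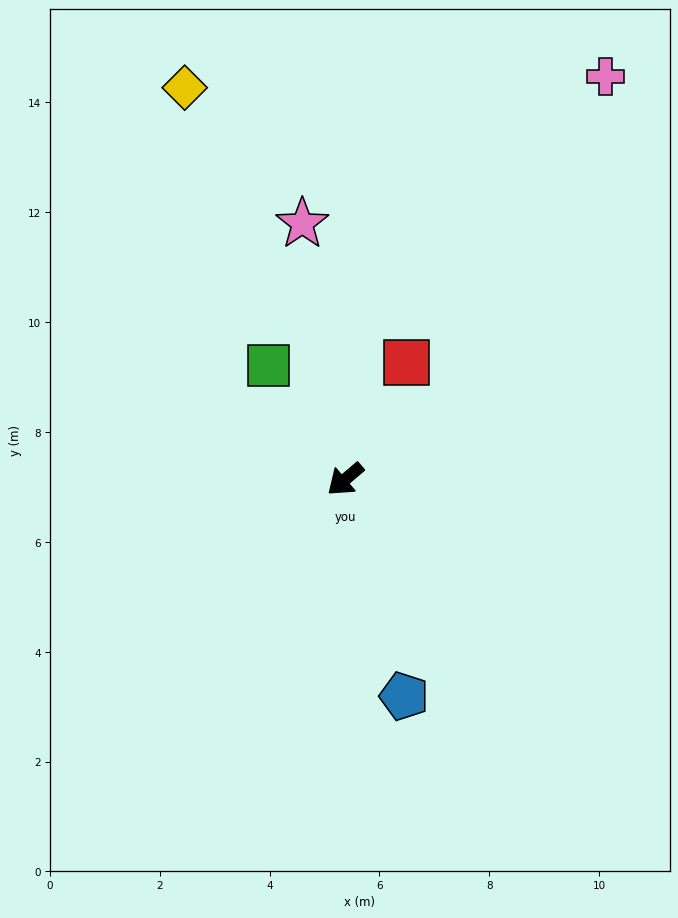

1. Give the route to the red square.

turn right 158°, forward 2.4 m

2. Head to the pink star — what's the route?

turn right 121°, forward 4.7 m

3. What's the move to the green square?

turn right 96°, forward 2.5 m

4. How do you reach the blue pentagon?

turn left 65°, forward 4.1 m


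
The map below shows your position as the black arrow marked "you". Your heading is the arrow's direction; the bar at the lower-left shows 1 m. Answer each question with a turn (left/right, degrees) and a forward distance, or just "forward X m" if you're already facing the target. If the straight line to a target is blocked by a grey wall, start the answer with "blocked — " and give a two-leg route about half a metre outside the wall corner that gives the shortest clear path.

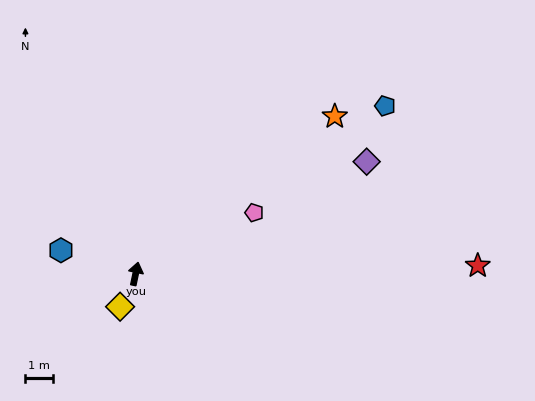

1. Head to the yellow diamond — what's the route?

turn left 167°, forward 1.3 m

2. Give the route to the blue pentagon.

turn right 44°, forward 11.1 m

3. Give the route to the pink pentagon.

turn right 51°, forward 4.9 m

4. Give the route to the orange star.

turn right 40°, forward 9.3 m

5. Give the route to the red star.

turn right 77°, forward 12.6 m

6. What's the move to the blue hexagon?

turn left 84°, forward 2.9 m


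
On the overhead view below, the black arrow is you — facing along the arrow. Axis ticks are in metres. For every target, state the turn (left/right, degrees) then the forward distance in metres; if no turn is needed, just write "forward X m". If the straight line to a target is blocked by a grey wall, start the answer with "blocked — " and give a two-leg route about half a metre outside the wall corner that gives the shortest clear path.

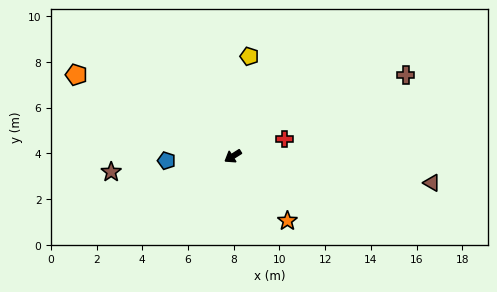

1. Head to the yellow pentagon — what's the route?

turn right 132°, forward 4.4 m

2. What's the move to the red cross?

turn left 166°, forward 2.4 m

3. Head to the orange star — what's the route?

turn left 98°, forward 3.7 m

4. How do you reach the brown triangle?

turn left 140°, forward 8.8 m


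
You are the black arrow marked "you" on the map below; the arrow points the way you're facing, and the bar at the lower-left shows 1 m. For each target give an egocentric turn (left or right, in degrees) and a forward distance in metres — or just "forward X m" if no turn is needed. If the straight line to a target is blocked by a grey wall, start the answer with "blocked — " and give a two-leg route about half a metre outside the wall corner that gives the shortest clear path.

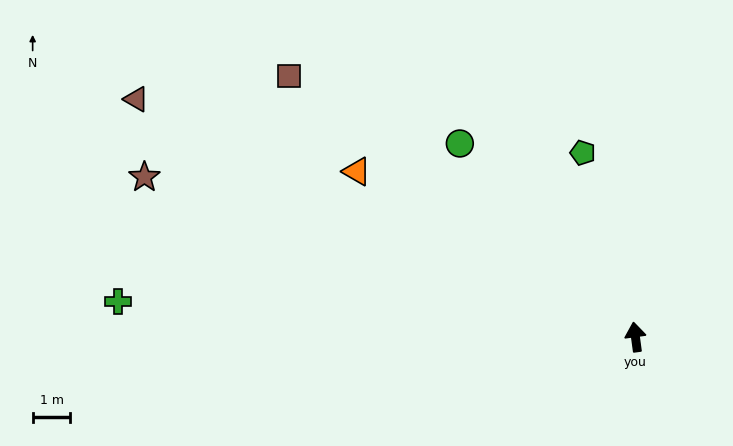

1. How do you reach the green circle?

turn left 35°, forward 6.9 m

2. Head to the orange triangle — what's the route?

turn left 52°, forward 8.6 m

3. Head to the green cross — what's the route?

turn left 78°, forward 13.7 m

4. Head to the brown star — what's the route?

turn left 64°, forward 13.7 m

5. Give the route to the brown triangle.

turn left 57°, forward 14.6 m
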